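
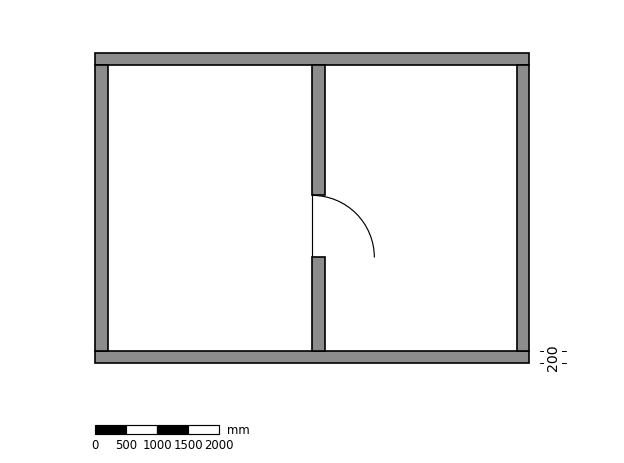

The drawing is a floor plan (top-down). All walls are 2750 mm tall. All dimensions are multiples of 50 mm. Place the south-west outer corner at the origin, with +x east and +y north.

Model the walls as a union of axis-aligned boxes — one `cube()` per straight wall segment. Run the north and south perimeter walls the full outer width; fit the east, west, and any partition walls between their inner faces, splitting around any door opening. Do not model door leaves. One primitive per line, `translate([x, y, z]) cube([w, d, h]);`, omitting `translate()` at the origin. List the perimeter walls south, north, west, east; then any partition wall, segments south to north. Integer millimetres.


cube([7000, 200, 2750]);
translate([0, 4800, 0]) cube([7000, 200, 2750]);
translate([0, 200, 0]) cube([200, 4600, 2750]);
translate([6800, 200, 0]) cube([200, 4600, 2750]);
translate([3500, 200, 0]) cube([200, 1500, 2750]);
translate([3500, 2700, 0]) cube([200, 2100, 2750]);


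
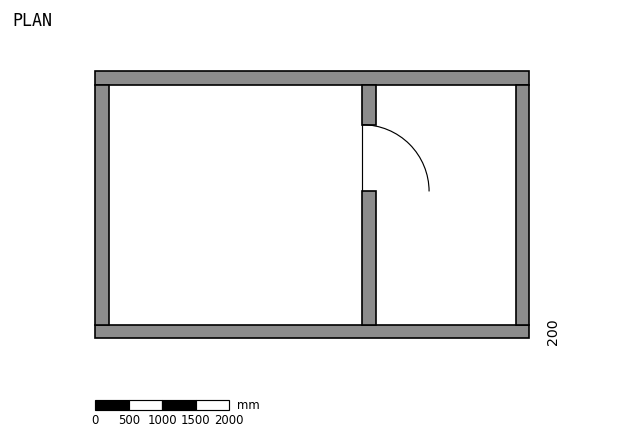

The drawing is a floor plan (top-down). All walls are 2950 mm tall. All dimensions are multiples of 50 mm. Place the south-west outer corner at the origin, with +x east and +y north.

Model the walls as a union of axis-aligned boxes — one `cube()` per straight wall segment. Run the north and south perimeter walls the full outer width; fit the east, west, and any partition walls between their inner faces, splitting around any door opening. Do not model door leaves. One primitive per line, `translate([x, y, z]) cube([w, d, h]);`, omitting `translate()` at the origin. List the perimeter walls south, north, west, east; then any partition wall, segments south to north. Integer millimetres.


cube([6500, 200, 2950]);
translate([0, 3800, 0]) cube([6500, 200, 2950]);
translate([0, 200, 0]) cube([200, 3600, 2950]);
translate([6300, 200, 0]) cube([200, 3600, 2950]);
translate([4000, 200, 0]) cube([200, 2000, 2950]);
translate([4000, 3200, 0]) cube([200, 600, 2950]);


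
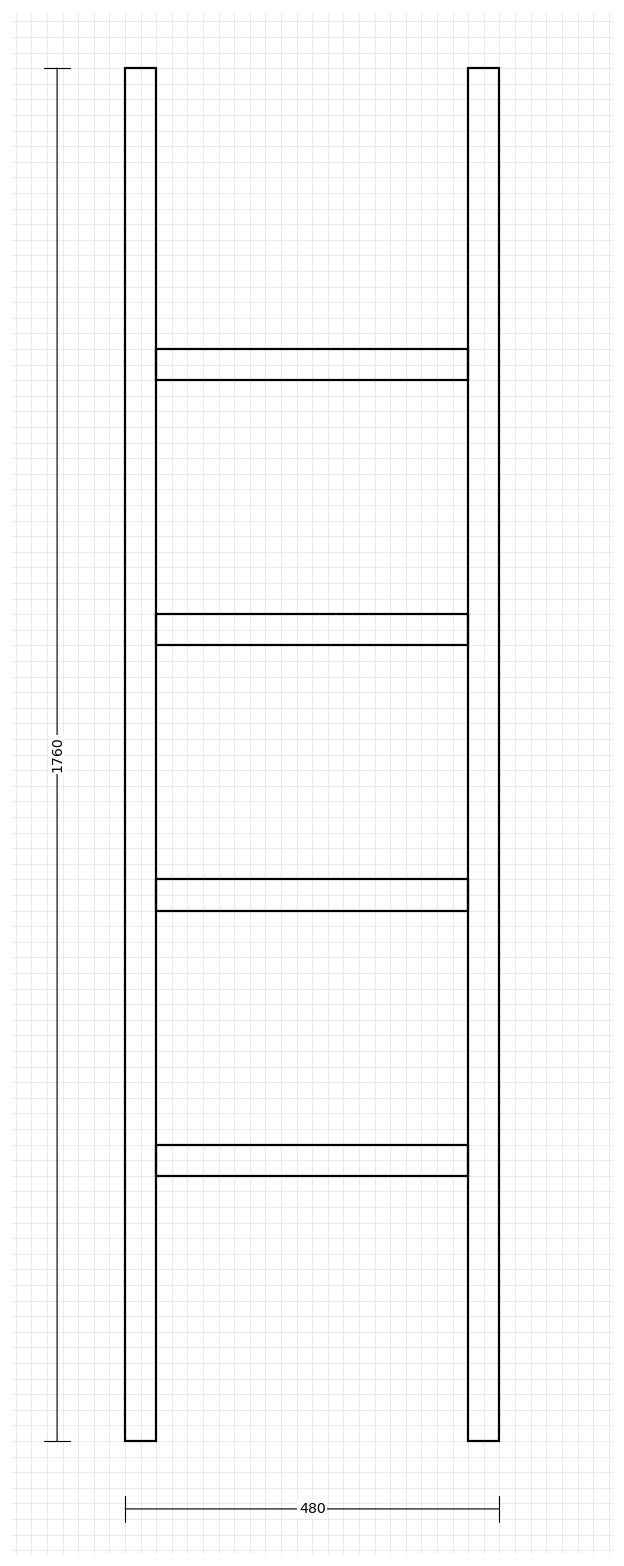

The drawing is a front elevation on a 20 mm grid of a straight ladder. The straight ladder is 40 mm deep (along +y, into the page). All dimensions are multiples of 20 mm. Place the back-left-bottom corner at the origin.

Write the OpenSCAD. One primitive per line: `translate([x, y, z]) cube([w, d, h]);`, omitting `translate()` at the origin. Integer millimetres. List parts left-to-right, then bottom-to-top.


cube([40, 40, 1760]);
translate([40, 0, 340]) cube([400, 40, 40]);
translate([40, 0, 680]) cube([400, 40, 40]);
translate([40, 0, 1020]) cube([400, 40, 40]);
translate([40, 0, 1360]) cube([400, 40, 40]);
translate([440, 0, 0]) cube([40, 40, 1760]);


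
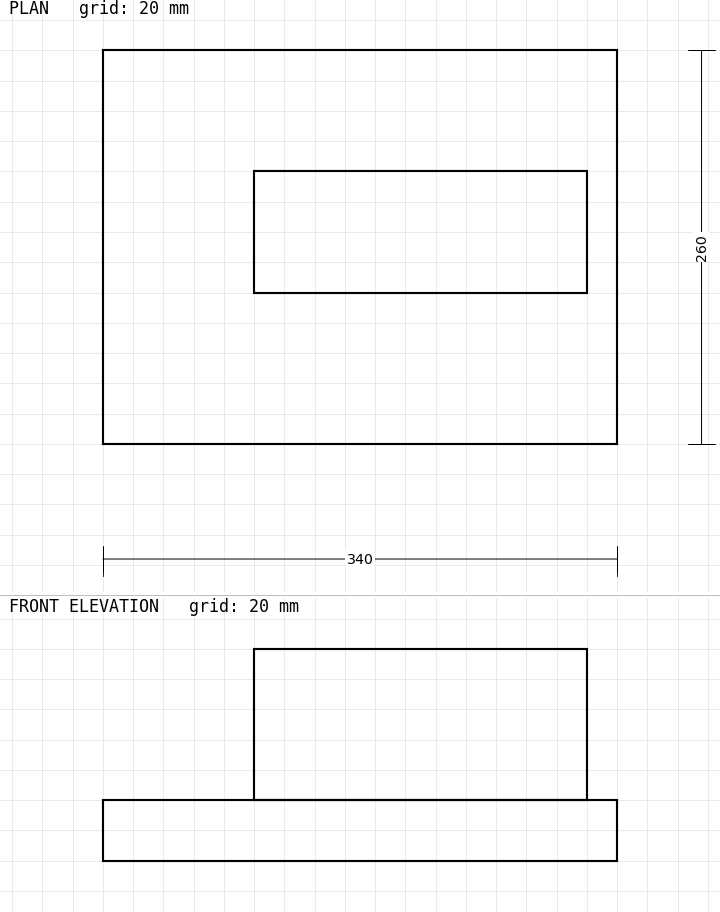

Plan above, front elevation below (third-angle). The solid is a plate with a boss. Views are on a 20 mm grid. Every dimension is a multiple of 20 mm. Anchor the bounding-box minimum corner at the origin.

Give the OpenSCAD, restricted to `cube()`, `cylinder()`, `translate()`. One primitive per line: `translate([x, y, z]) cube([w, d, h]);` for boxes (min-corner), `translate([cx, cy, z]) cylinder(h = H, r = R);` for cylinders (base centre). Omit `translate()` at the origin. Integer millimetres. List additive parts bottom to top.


cube([340, 260, 40]);
translate([100, 100, 40]) cube([220, 80, 100]);


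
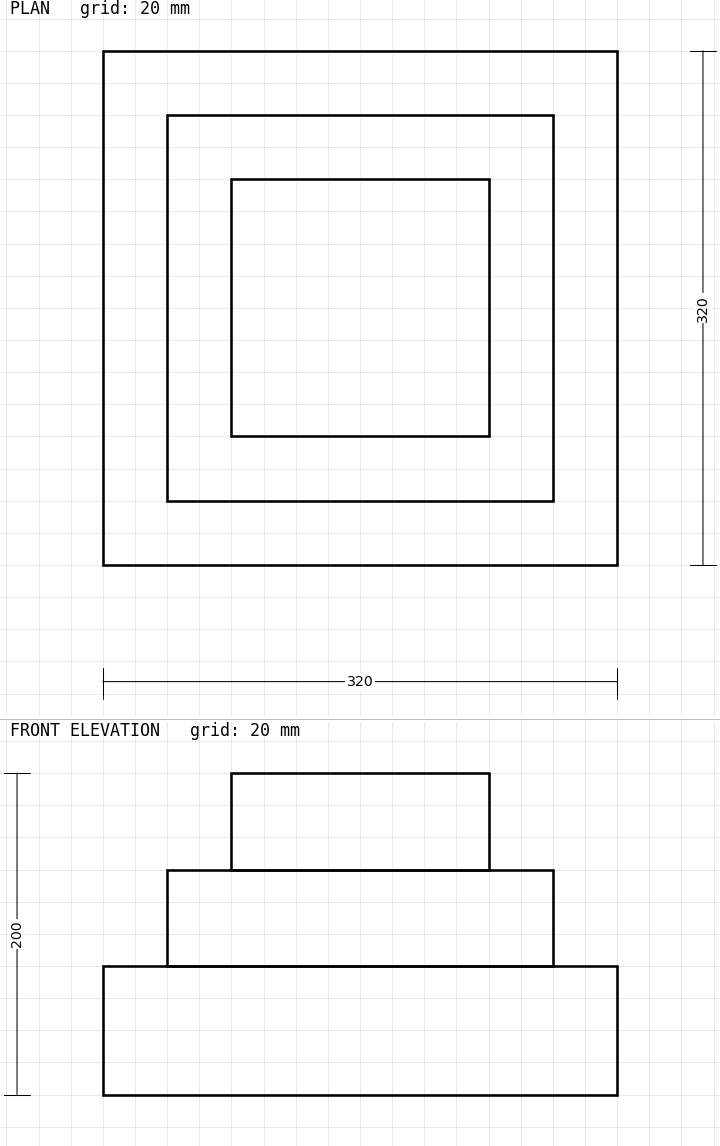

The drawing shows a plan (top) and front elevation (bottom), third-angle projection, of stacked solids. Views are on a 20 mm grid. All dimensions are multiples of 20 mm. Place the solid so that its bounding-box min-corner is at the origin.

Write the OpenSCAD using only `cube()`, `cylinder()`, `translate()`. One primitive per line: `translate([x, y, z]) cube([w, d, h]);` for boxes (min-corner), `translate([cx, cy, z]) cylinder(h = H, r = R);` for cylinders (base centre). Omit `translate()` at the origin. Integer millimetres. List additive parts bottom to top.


cube([320, 320, 80]);
translate([40, 40, 80]) cube([240, 240, 60]);
translate([80, 80, 140]) cube([160, 160, 60]);


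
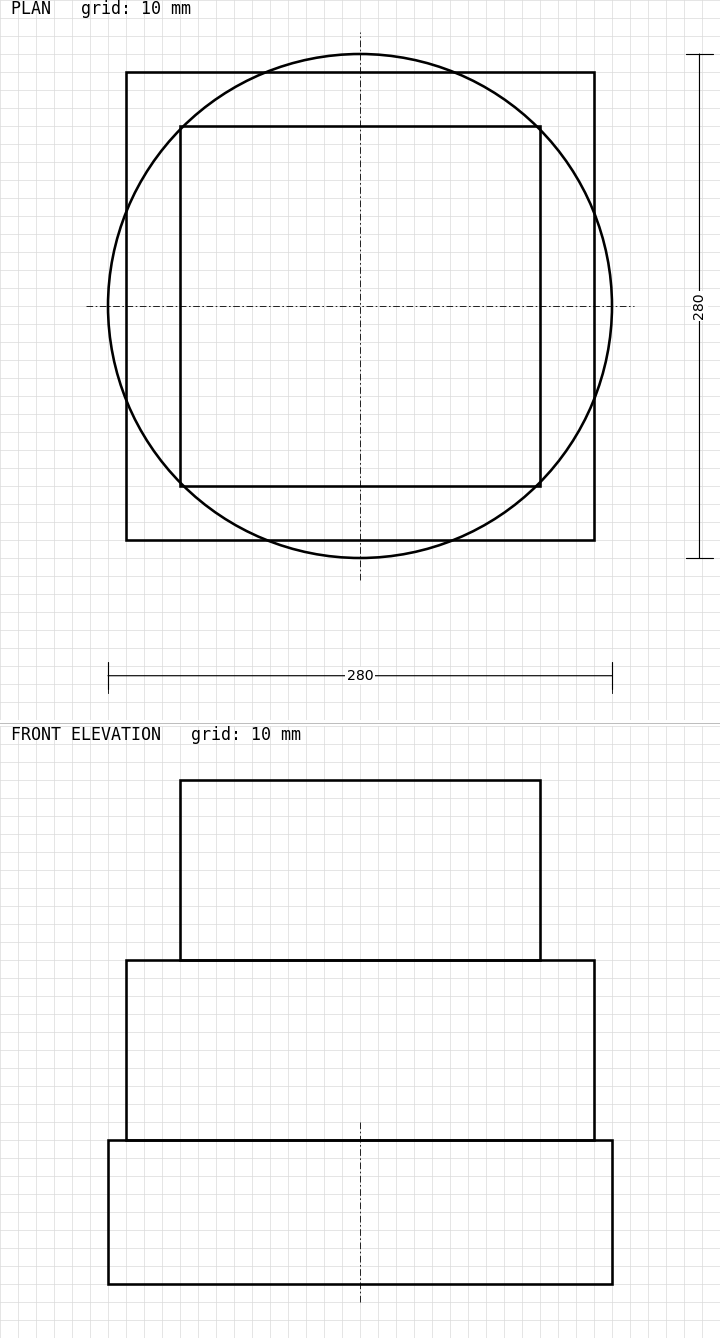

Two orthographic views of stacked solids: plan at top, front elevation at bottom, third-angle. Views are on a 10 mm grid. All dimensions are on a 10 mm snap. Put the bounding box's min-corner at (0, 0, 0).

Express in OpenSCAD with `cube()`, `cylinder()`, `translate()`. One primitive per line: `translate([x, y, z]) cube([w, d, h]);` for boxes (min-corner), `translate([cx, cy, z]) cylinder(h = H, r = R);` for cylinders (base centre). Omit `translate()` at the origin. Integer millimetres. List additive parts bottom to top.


translate([140, 140, 0]) cylinder(h = 80, r = 140);
translate([10, 10, 80]) cube([260, 260, 100]);
translate([40, 40, 180]) cube([200, 200, 100]);


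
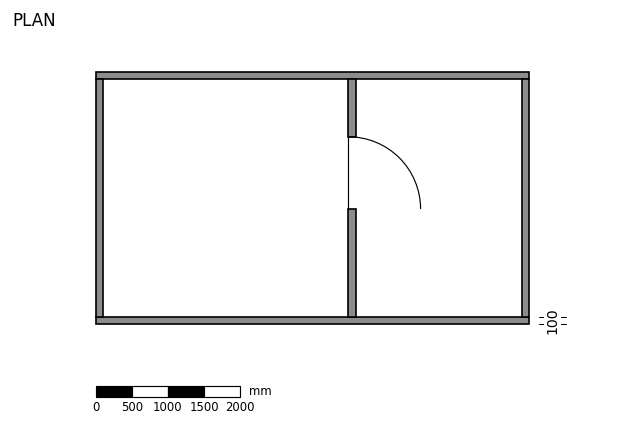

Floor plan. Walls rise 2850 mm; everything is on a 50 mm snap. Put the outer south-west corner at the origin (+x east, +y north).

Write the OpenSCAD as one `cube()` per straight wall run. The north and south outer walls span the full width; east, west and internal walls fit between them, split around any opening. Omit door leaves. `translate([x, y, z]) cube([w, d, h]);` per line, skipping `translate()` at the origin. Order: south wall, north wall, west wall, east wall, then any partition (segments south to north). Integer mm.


cube([6000, 100, 2850]);
translate([0, 3400, 0]) cube([6000, 100, 2850]);
translate([0, 100, 0]) cube([100, 3300, 2850]);
translate([5900, 100, 0]) cube([100, 3300, 2850]);
translate([3500, 100, 0]) cube([100, 1500, 2850]);
translate([3500, 2600, 0]) cube([100, 800, 2850]);


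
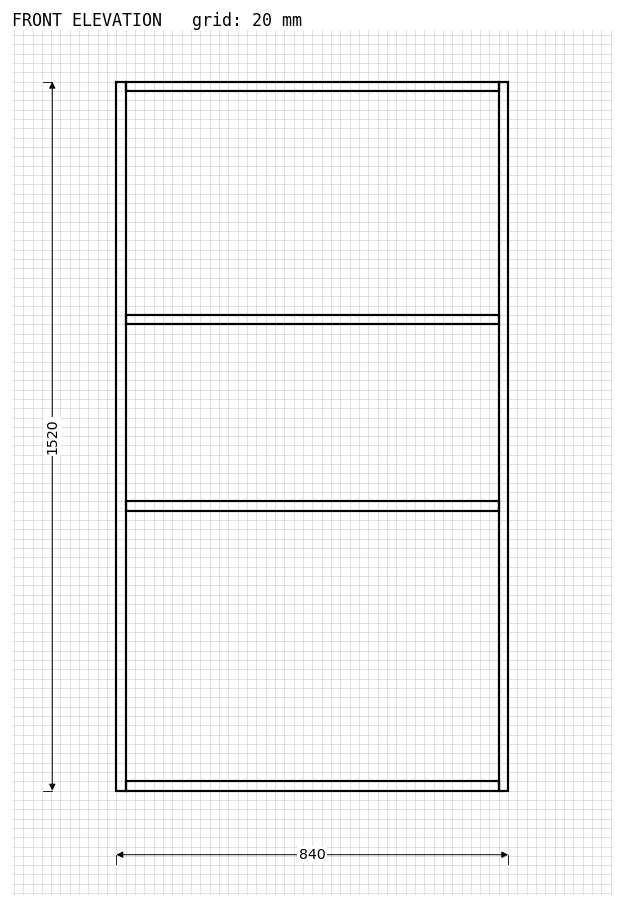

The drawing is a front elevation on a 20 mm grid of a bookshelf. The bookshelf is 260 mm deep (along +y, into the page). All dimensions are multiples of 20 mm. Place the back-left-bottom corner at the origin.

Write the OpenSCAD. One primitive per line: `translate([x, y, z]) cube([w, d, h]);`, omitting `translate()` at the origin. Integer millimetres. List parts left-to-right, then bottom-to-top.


cube([20, 260, 1520]);
translate([20, 0, 0]) cube([800, 260, 20]);
translate([20, 0, 600]) cube([800, 260, 20]);
translate([20, 0, 1000]) cube([800, 260, 20]);
translate([20, 0, 1500]) cube([800, 260, 20]);
translate([820, 0, 0]) cube([20, 260, 1520]);


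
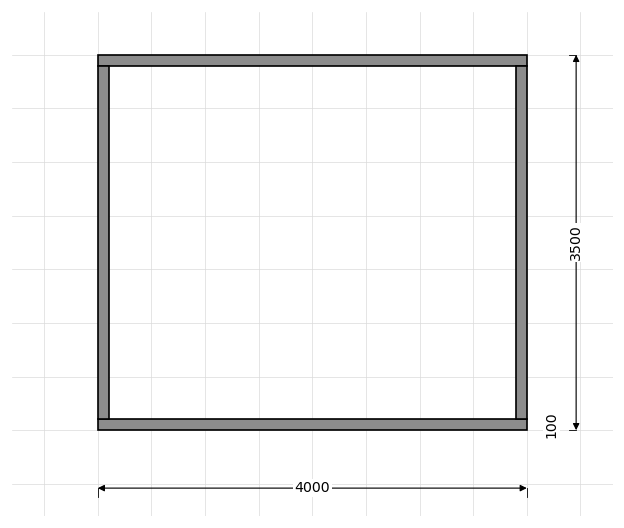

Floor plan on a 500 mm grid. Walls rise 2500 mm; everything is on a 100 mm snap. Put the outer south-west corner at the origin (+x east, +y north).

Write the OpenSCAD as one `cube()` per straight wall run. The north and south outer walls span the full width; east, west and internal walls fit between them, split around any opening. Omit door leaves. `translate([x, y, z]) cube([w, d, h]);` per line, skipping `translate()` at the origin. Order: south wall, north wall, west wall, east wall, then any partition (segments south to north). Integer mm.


cube([4000, 100, 2500]);
translate([0, 3400, 0]) cube([4000, 100, 2500]);
translate([0, 100, 0]) cube([100, 3300, 2500]);
translate([3900, 100, 0]) cube([100, 3300, 2500]);


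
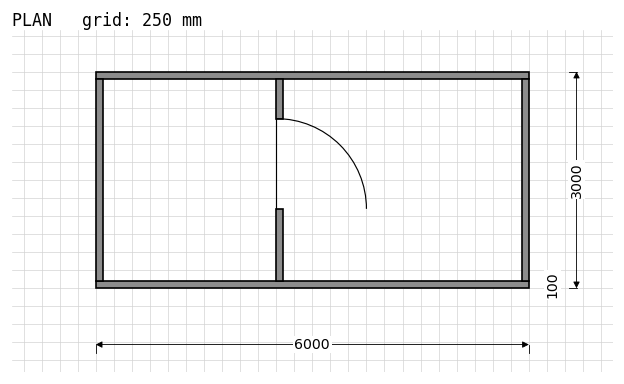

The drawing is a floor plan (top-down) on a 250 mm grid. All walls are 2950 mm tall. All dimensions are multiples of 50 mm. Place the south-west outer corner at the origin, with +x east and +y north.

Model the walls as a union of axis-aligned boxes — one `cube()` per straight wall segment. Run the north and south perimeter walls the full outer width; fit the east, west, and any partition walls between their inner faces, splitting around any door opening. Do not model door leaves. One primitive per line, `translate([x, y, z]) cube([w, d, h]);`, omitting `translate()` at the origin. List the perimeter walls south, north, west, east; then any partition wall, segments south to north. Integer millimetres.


cube([6000, 100, 2950]);
translate([0, 2900, 0]) cube([6000, 100, 2950]);
translate([0, 100, 0]) cube([100, 2800, 2950]);
translate([5900, 100, 0]) cube([100, 2800, 2950]);
translate([2500, 100, 0]) cube([100, 1000, 2950]);
translate([2500, 2350, 0]) cube([100, 550, 2950]);


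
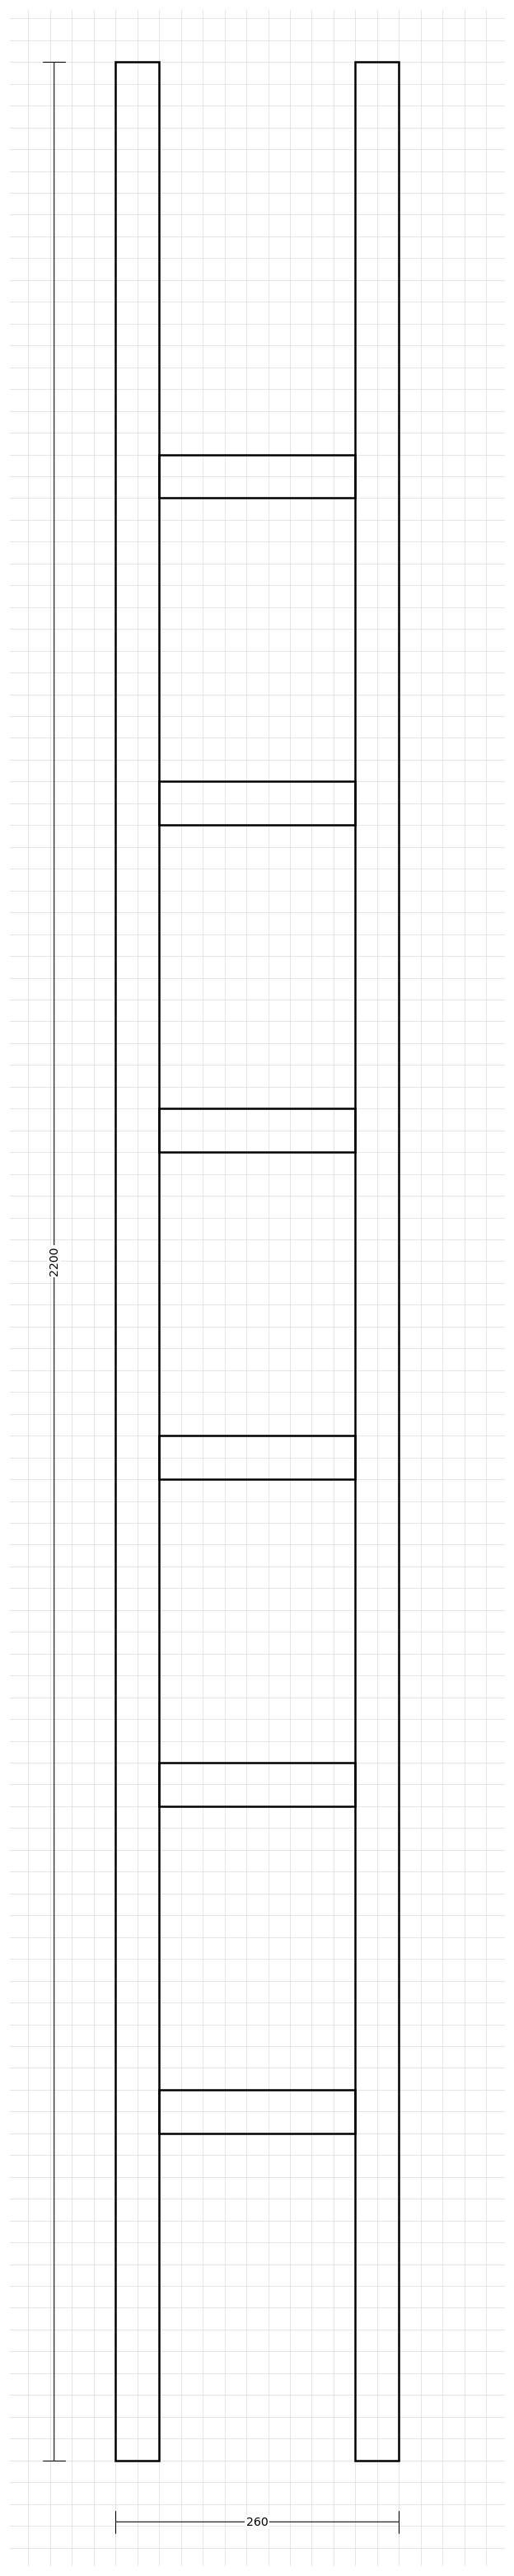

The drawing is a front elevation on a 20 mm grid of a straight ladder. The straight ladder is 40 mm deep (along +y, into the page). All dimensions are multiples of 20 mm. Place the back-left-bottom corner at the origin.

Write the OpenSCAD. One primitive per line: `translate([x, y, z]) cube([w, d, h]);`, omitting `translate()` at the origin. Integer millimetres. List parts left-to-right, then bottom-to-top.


cube([40, 40, 2200]);
translate([40, 0, 300]) cube([180, 40, 40]);
translate([40, 0, 600]) cube([180, 40, 40]);
translate([40, 0, 900]) cube([180, 40, 40]);
translate([40, 0, 1200]) cube([180, 40, 40]);
translate([40, 0, 1500]) cube([180, 40, 40]);
translate([40, 0, 1800]) cube([180, 40, 40]);
translate([220, 0, 0]) cube([40, 40, 2200]);


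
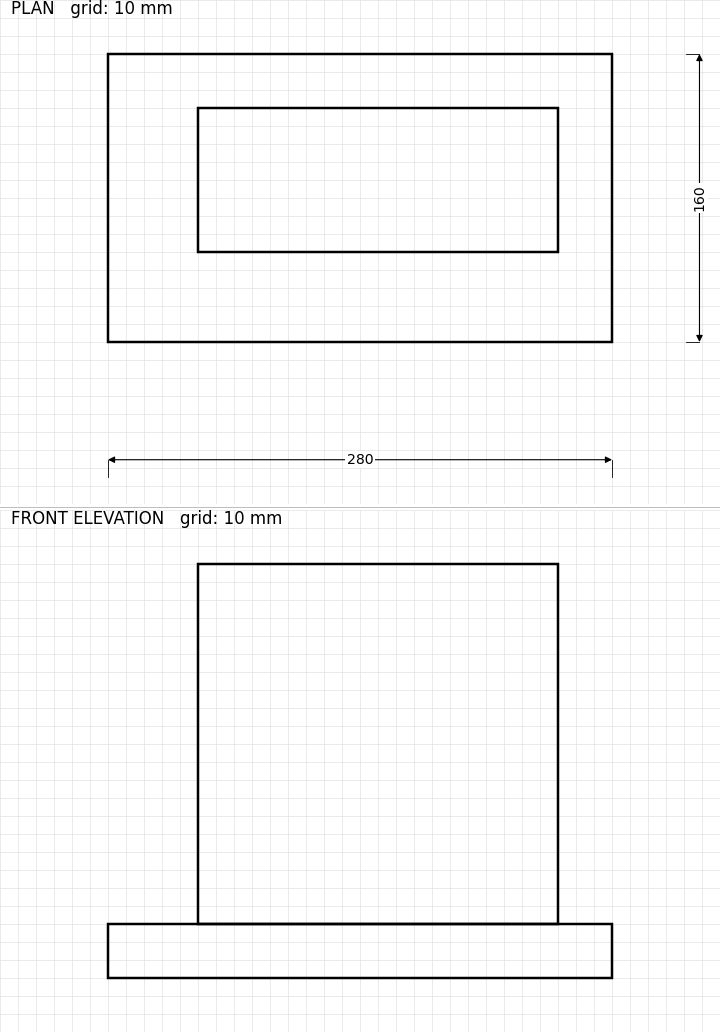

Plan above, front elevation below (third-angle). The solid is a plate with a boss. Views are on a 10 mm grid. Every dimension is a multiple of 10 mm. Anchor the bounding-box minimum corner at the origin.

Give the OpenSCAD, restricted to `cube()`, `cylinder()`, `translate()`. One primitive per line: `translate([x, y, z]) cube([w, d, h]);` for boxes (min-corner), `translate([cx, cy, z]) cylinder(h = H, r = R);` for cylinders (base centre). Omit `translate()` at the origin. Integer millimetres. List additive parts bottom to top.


cube([280, 160, 30]);
translate([50, 50, 30]) cube([200, 80, 200]);


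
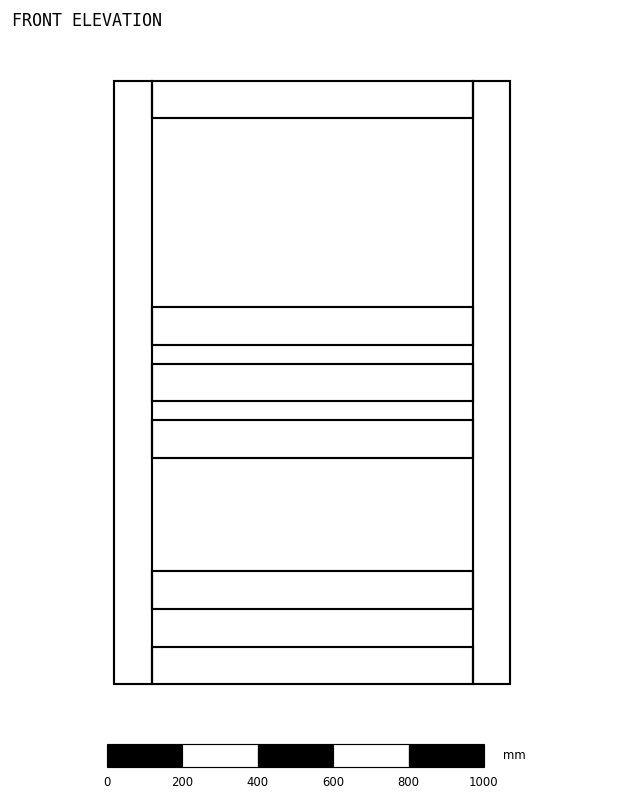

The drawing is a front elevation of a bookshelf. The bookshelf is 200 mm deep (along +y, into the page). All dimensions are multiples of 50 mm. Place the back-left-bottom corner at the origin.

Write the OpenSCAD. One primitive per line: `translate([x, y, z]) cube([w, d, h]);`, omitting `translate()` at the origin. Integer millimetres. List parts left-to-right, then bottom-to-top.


cube([100, 200, 1600]);
translate([100, 0, 0]) cube([850, 200, 100]);
translate([100, 0, 200]) cube([850, 200, 100]);
translate([100, 0, 600]) cube([850, 200, 100]);
translate([100, 0, 750]) cube([850, 200, 100]);
translate([100, 0, 900]) cube([850, 200, 100]);
translate([100, 0, 1500]) cube([850, 200, 100]);
translate([950, 0, 0]) cube([100, 200, 1600]);


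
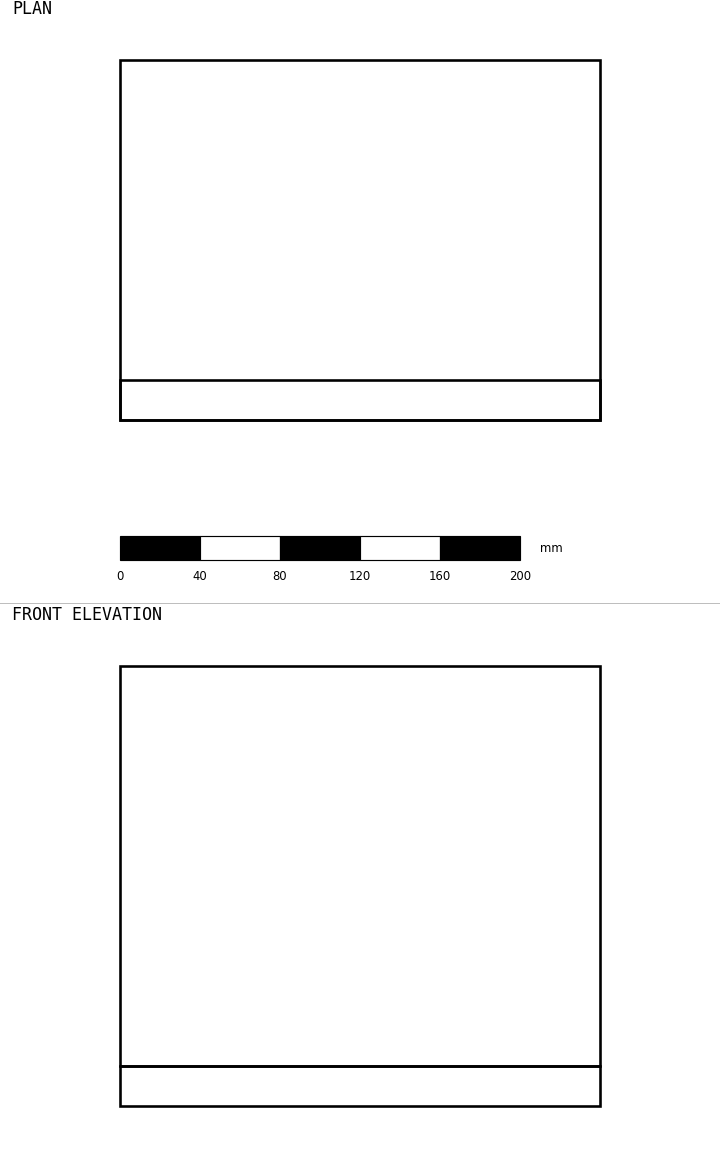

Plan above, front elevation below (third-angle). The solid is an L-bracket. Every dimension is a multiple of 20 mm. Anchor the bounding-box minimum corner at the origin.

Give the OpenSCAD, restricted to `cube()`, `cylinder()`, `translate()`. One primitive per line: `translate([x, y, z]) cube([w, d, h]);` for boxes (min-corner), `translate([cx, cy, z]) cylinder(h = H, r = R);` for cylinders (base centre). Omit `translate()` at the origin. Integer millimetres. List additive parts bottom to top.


cube([240, 180, 20]);
translate([0, 0, 20]) cube([240, 20, 200]);


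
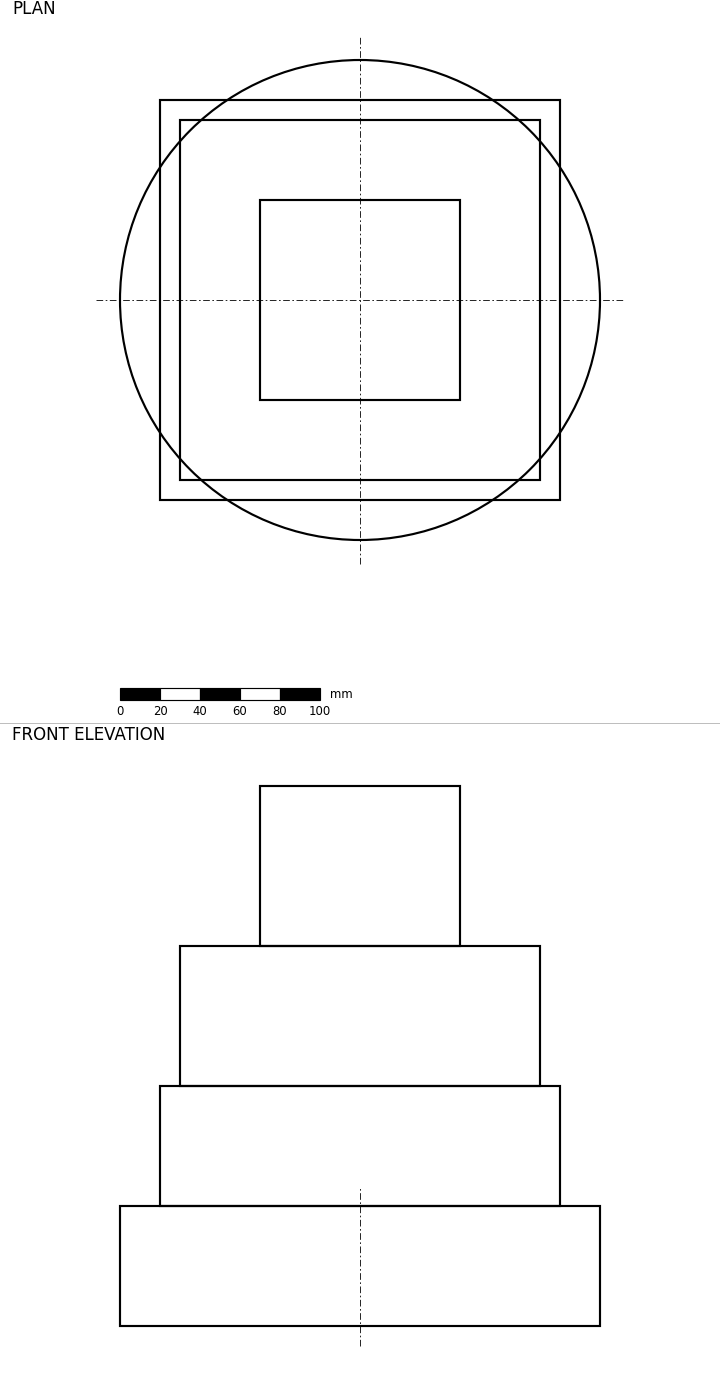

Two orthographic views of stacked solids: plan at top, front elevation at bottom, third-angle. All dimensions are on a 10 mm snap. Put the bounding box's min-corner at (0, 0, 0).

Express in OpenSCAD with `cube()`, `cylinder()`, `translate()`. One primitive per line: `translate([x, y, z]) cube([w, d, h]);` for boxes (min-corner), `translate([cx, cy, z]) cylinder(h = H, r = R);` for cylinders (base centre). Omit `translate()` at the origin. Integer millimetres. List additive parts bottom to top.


translate([120, 120, 0]) cylinder(h = 60, r = 120);
translate([20, 20, 60]) cube([200, 200, 60]);
translate([30, 30, 120]) cube([180, 180, 70]);
translate([70, 70, 190]) cube([100, 100, 80]);


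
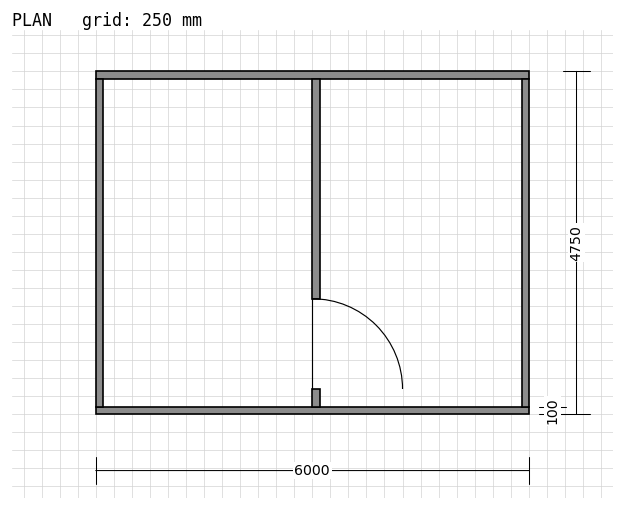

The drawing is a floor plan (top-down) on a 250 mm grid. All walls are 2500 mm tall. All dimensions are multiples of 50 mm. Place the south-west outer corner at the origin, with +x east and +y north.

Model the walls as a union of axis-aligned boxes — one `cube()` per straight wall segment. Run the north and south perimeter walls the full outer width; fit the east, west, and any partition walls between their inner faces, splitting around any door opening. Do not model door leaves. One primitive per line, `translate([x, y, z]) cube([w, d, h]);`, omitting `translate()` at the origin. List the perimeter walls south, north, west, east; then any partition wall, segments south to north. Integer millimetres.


cube([6000, 100, 2500]);
translate([0, 4650, 0]) cube([6000, 100, 2500]);
translate([0, 100, 0]) cube([100, 4550, 2500]);
translate([5900, 100, 0]) cube([100, 4550, 2500]);
translate([3000, 100, 0]) cube([100, 250, 2500]);
translate([3000, 1600, 0]) cube([100, 3050, 2500]);


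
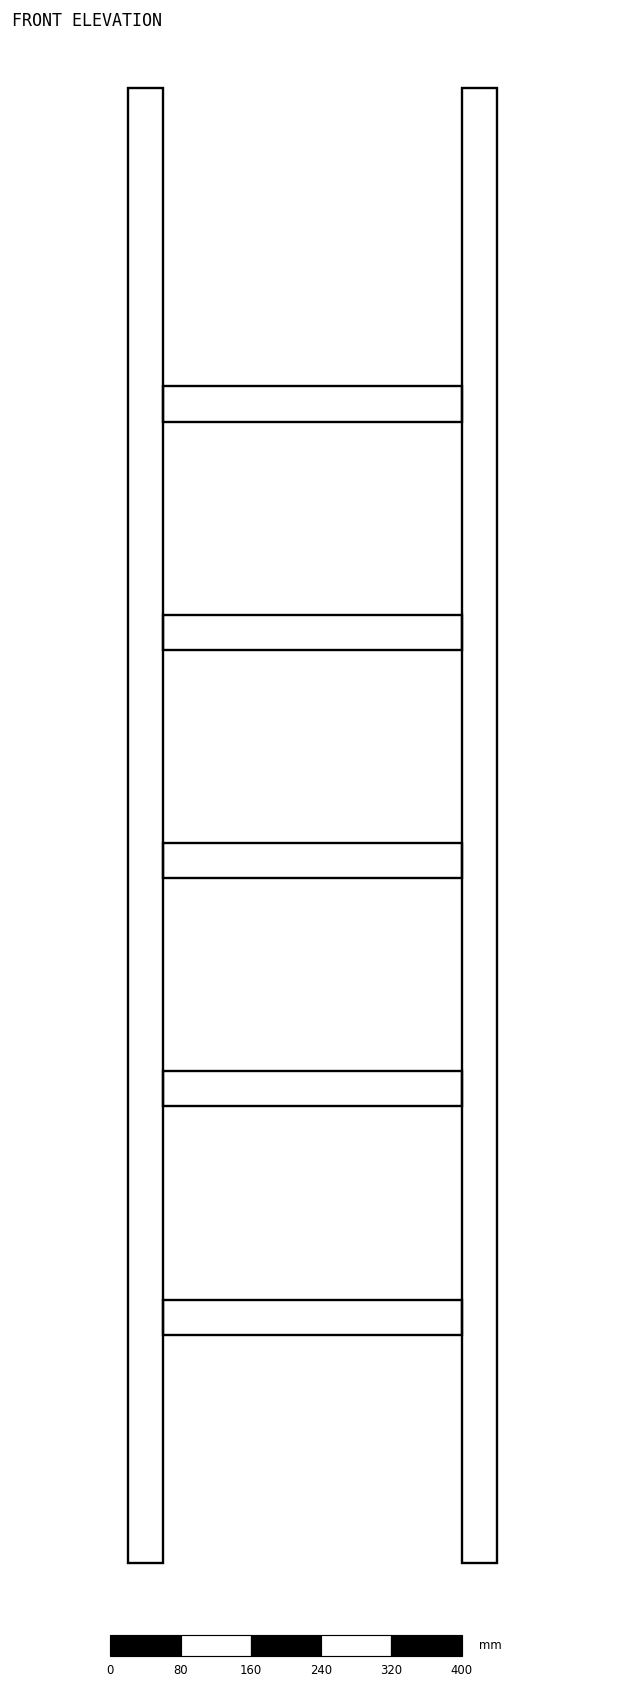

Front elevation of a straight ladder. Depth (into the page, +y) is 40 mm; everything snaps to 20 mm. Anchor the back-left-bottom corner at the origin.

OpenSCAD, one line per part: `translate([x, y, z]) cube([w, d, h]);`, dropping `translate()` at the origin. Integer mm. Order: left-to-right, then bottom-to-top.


cube([40, 40, 1680]);
translate([40, 0, 260]) cube([340, 40, 40]);
translate([40, 0, 520]) cube([340, 40, 40]);
translate([40, 0, 780]) cube([340, 40, 40]);
translate([40, 0, 1040]) cube([340, 40, 40]);
translate([40, 0, 1300]) cube([340, 40, 40]);
translate([380, 0, 0]) cube([40, 40, 1680]);


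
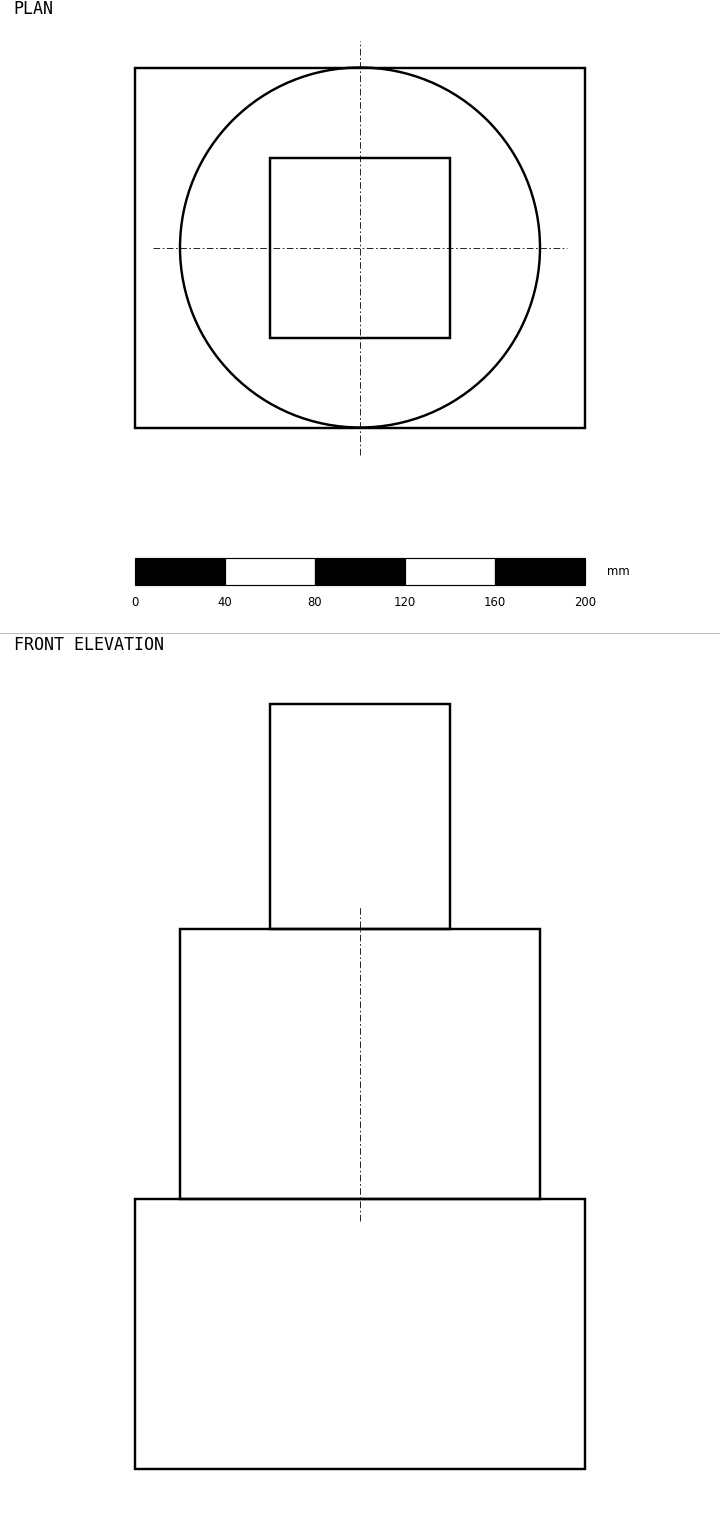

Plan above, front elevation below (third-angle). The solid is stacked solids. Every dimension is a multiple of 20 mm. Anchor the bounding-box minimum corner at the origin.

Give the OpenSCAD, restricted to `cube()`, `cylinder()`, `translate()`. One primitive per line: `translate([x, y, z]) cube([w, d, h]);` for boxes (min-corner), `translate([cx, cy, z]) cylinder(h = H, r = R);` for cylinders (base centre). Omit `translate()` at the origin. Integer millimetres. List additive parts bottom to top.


cube([200, 160, 120]);
translate([100, 80, 120]) cylinder(h = 120, r = 80);
translate([60, 40, 240]) cube([80, 80, 100]);


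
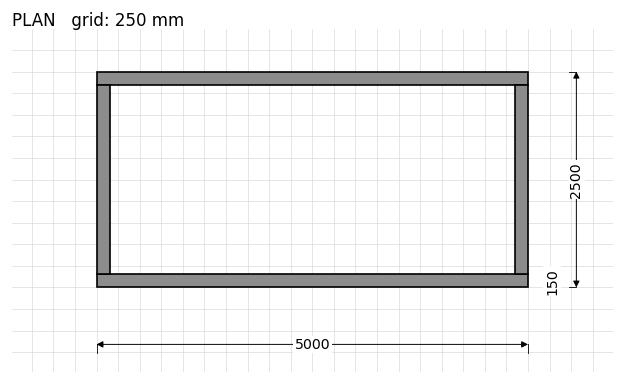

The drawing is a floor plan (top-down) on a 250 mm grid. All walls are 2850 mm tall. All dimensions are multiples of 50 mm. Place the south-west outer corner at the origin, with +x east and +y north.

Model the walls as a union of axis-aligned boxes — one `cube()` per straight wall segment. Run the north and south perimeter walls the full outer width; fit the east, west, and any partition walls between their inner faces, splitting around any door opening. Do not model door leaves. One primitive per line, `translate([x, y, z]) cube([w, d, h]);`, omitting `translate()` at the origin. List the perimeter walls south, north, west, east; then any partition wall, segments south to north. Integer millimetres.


cube([5000, 150, 2850]);
translate([0, 2350, 0]) cube([5000, 150, 2850]);
translate([0, 150, 0]) cube([150, 2200, 2850]);
translate([4850, 150, 0]) cube([150, 2200, 2850]);


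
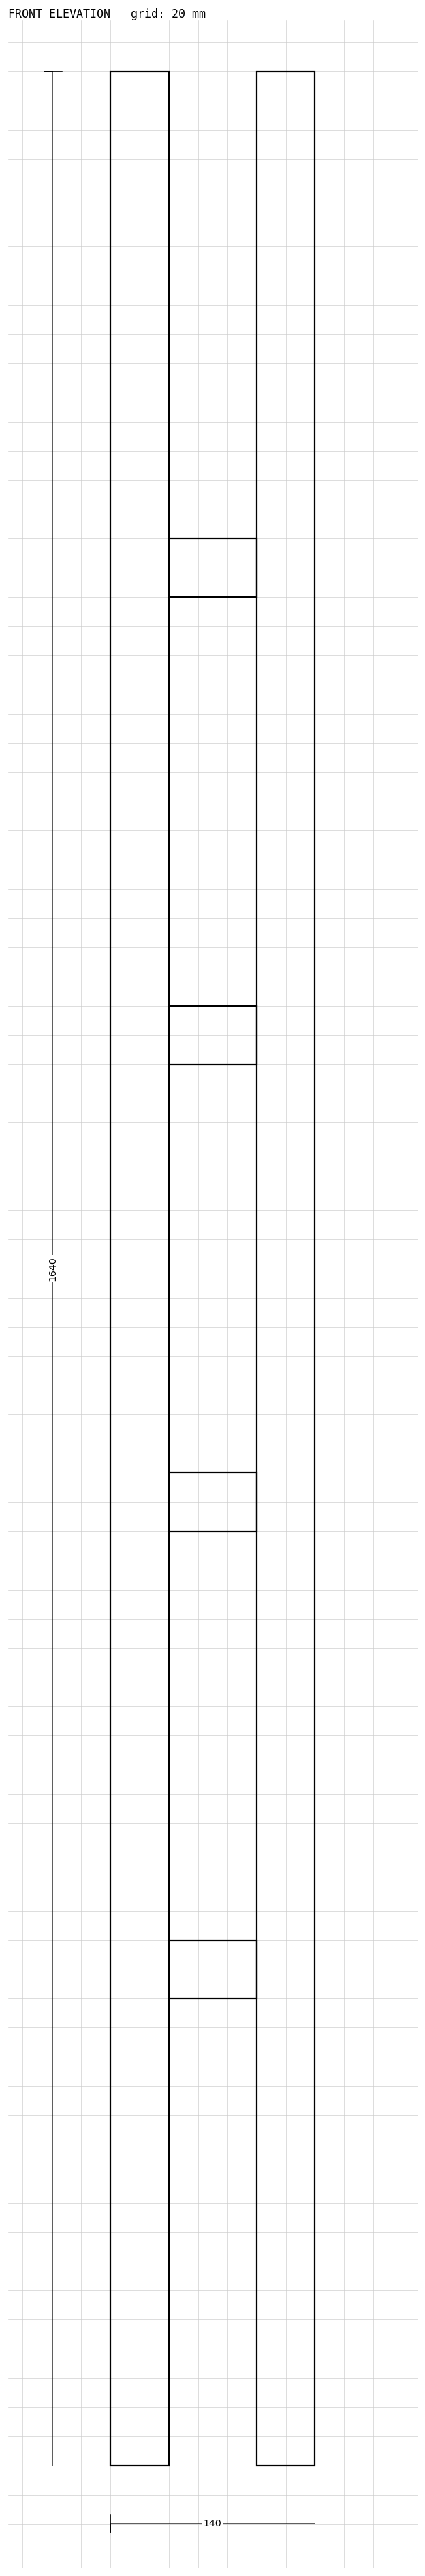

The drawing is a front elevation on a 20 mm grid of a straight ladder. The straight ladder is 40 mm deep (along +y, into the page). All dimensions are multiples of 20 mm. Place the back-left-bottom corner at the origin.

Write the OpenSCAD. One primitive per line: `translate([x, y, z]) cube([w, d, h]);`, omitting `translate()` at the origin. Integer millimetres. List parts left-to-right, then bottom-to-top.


cube([40, 40, 1640]);
translate([40, 0, 320]) cube([60, 40, 40]);
translate([40, 0, 640]) cube([60, 40, 40]);
translate([40, 0, 960]) cube([60, 40, 40]);
translate([40, 0, 1280]) cube([60, 40, 40]);
translate([100, 0, 0]) cube([40, 40, 1640]);


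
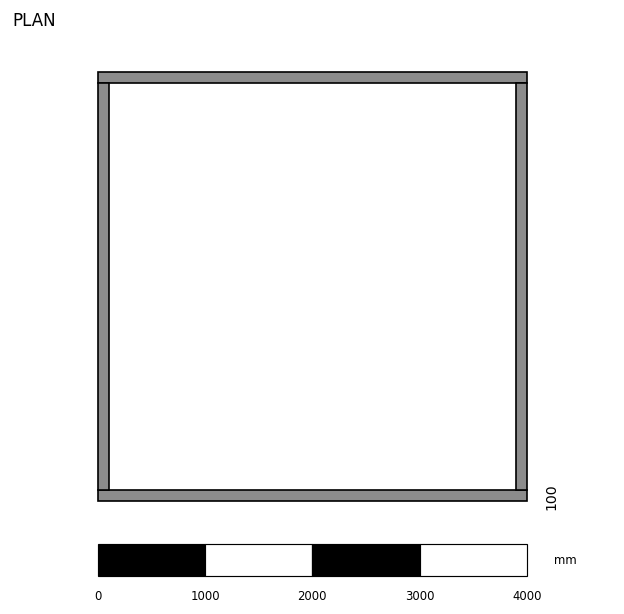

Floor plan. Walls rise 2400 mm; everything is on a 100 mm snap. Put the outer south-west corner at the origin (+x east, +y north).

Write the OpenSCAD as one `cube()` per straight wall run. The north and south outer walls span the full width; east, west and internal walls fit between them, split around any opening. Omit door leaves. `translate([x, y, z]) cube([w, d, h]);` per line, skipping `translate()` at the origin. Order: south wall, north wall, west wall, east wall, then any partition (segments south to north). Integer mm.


cube([4000, 100, 2400]);
translate([0, 3900, 0]) cube([4000, 100, 2400]);
translate([0, 100, 0]) cube([100, 3800, 2400]);
translate([3900, 100, 0]) cube([100, 3800, 2400]);


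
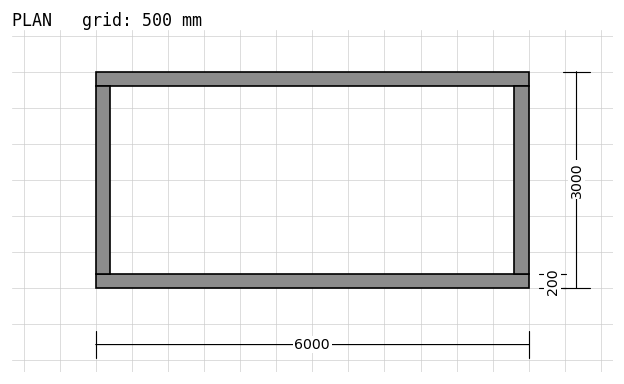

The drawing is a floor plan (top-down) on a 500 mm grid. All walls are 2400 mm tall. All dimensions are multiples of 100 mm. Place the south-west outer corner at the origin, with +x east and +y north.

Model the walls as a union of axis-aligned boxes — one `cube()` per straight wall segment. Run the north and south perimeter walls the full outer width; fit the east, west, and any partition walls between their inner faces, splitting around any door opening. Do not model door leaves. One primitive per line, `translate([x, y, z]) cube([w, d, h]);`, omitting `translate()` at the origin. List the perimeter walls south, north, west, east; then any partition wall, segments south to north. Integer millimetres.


cube([6000, 200, 2400]);
translate([0, 2800, 0]) cube([6000, 200, 2400]);
translate([0, 200, 0]) cube([200, 2600, 2400]);
translate([5800, 200, 0]) cube([200, 2600, 2400]);


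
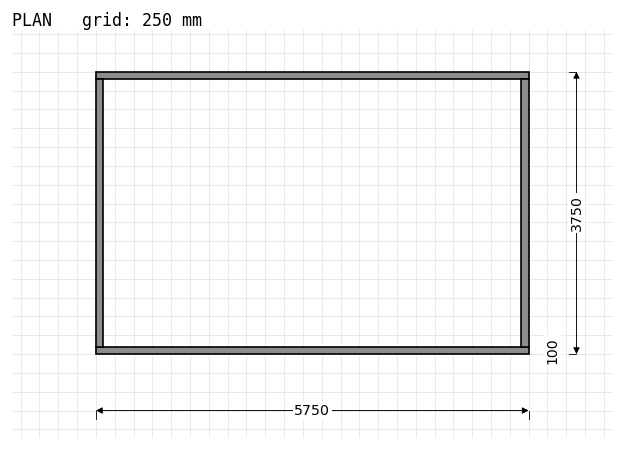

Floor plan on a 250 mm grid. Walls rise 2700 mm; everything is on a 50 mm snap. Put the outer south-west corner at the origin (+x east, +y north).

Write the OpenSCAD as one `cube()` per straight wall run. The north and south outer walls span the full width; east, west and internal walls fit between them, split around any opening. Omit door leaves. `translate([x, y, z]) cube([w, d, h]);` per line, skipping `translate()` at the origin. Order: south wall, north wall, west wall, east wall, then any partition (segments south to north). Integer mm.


cube([5750, 100, 2700]);
translate([0, 3650, 0]) cube([5750, 100, 2700]);
translate([0, 100, 0]) cube([100, 3550, 2700]);
translate([5650, 100, 0]) cube([100, 3550, 2700]);


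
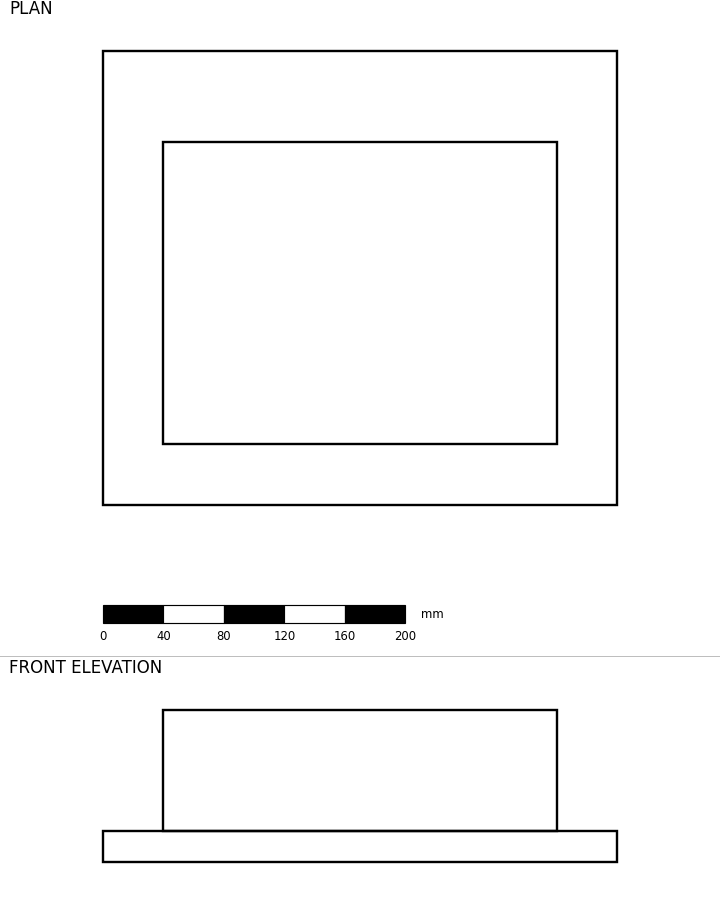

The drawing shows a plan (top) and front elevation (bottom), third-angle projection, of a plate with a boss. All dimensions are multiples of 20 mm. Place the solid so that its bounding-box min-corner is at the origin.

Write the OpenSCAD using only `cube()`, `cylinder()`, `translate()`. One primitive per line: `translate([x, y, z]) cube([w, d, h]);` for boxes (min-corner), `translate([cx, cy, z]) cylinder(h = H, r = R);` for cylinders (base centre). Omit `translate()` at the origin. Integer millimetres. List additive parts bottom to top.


cube([340, 300, 20]);
translate([40, 40, 20]) cube([260, 200, 80]);


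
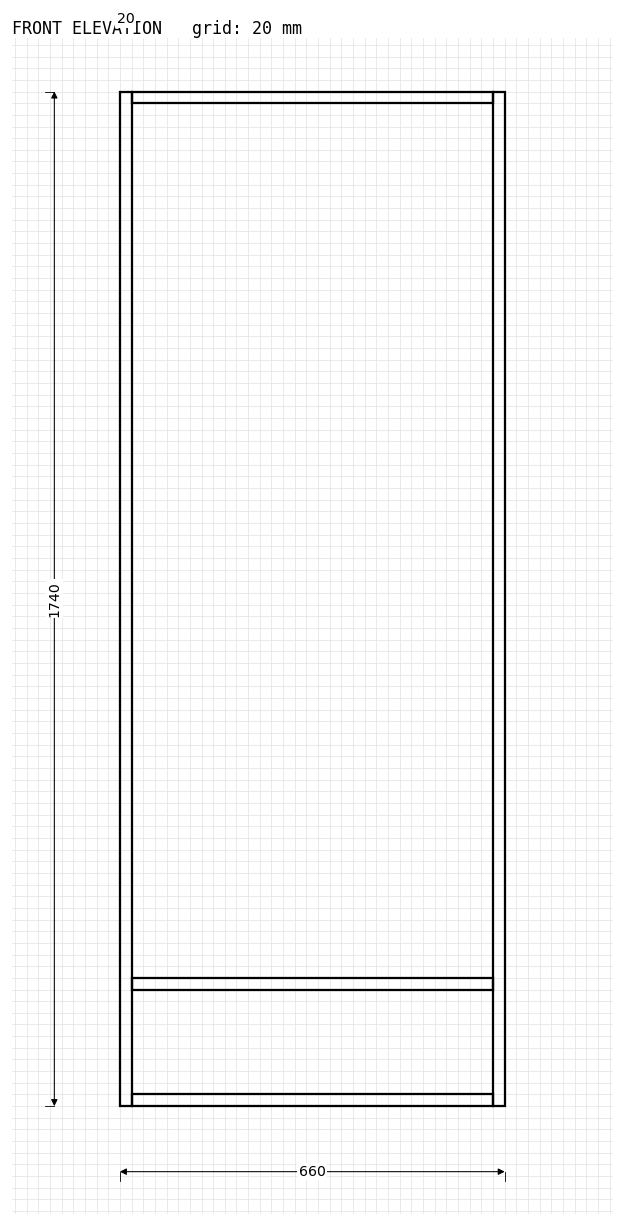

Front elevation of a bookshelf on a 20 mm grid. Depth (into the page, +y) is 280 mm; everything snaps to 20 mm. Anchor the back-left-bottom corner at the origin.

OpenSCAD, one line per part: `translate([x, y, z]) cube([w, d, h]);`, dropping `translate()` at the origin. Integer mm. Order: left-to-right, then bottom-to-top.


cube([20, 280, 1740]);
translate([20, 0, 0]) cube([620, 280, 20]);
translate([20, 0, 200]) cube([620, 280, 20]);
translate([20, 0, 1720]) cube([620, 280, 20]);
translate([640, 0, 0]) cube([20, 280, 1740]);


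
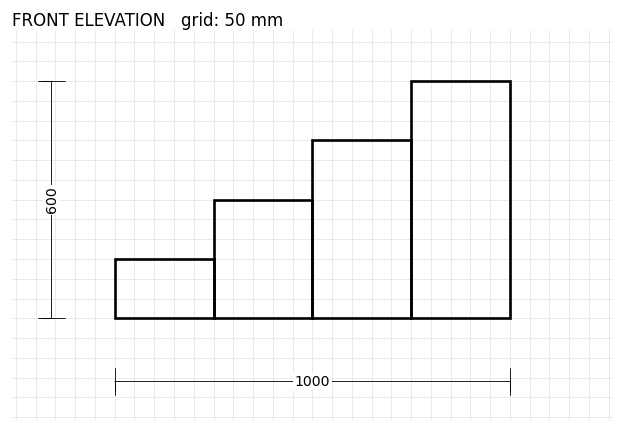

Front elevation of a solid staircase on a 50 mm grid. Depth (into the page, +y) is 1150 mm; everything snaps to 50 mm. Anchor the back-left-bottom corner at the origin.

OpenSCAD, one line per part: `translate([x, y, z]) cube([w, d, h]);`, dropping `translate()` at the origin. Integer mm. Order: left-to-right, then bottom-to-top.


cube([250, 1150, 150]);
translate([250, 0, 0]) cube([250, 1150, 300]);
translate([500, 0, 0]) cube([250, 1150, 450]);
translate([750, 0, 0]) cube([250, 1150, 600]);


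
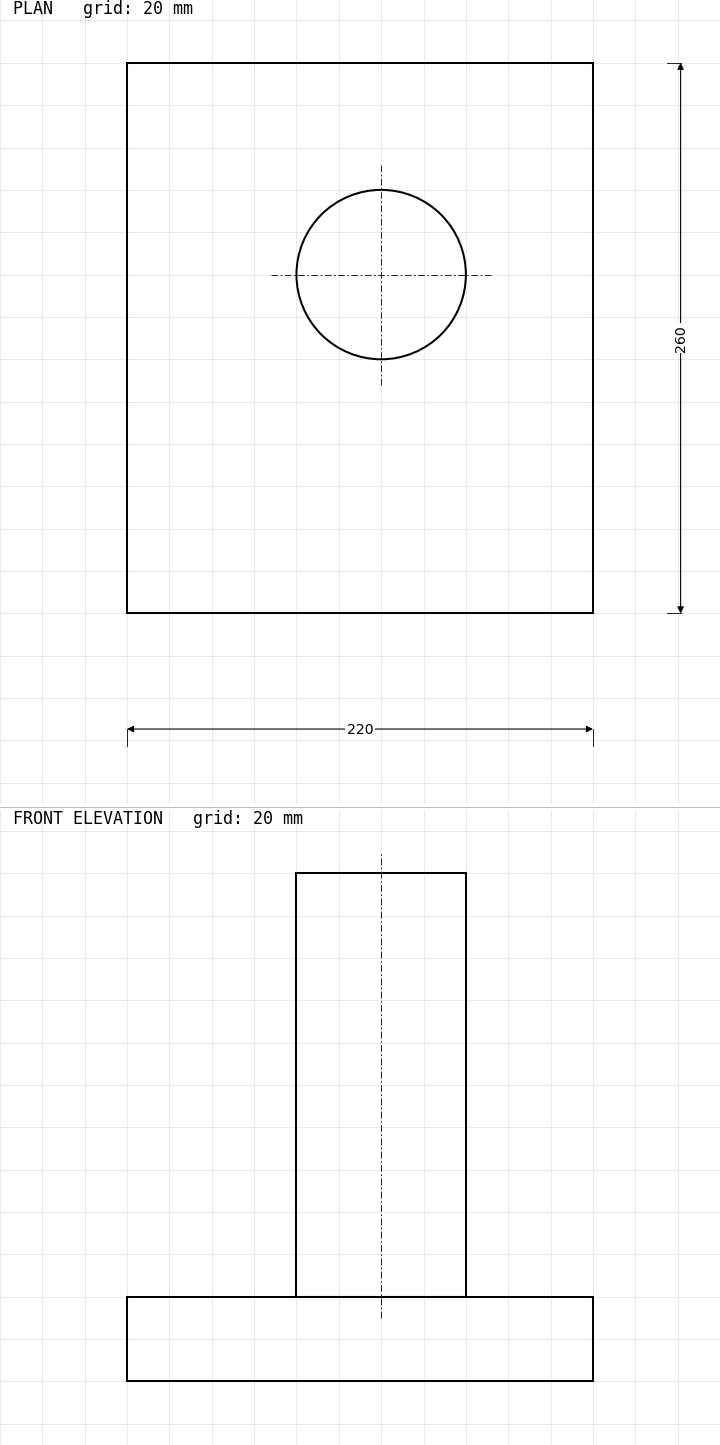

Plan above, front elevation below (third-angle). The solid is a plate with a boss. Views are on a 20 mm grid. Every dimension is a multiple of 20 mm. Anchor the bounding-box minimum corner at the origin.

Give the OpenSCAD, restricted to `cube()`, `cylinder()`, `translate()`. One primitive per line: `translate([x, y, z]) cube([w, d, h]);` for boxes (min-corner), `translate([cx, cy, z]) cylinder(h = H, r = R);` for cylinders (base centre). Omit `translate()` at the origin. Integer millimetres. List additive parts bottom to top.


cube([220, 260, 40]);
translate([120, 160, 40]) cylinder(h = 200, r = 40);


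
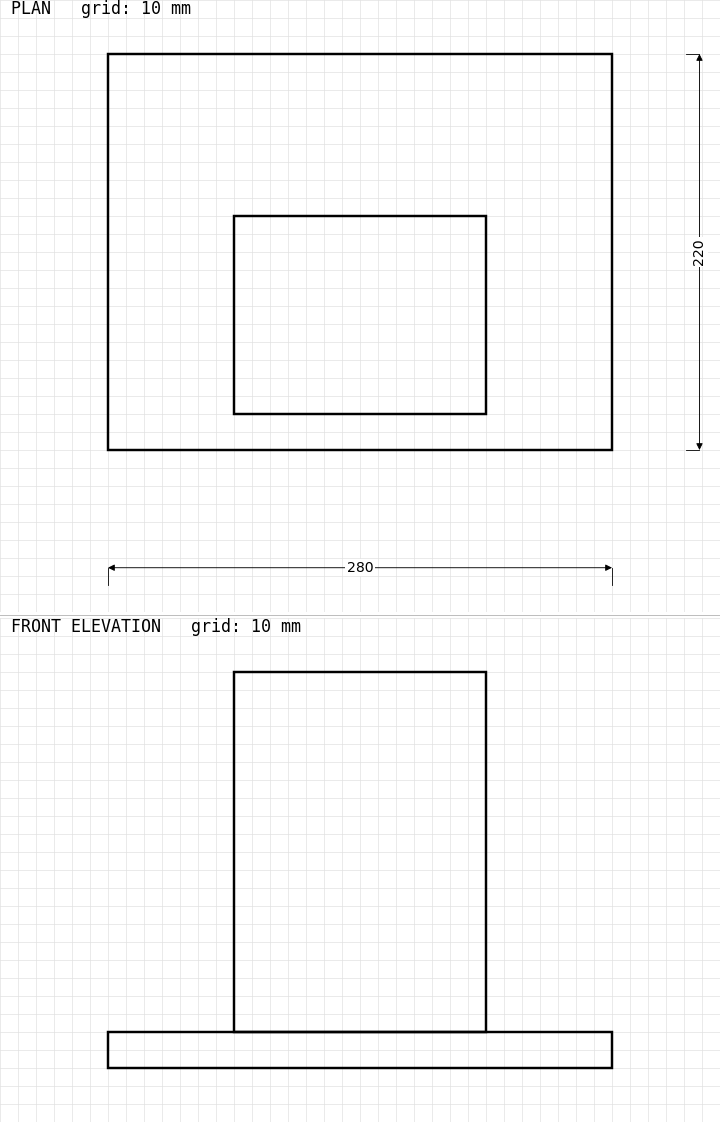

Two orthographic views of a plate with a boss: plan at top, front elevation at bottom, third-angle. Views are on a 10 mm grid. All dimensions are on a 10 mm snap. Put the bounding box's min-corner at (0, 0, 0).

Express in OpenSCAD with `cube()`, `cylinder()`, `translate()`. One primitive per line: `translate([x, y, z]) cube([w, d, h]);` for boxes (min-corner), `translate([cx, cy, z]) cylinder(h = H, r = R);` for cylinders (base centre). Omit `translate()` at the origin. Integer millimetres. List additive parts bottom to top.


cube([280, 220, 20]);
translate([70, 20, 20]) cube([140, 110, 200]);


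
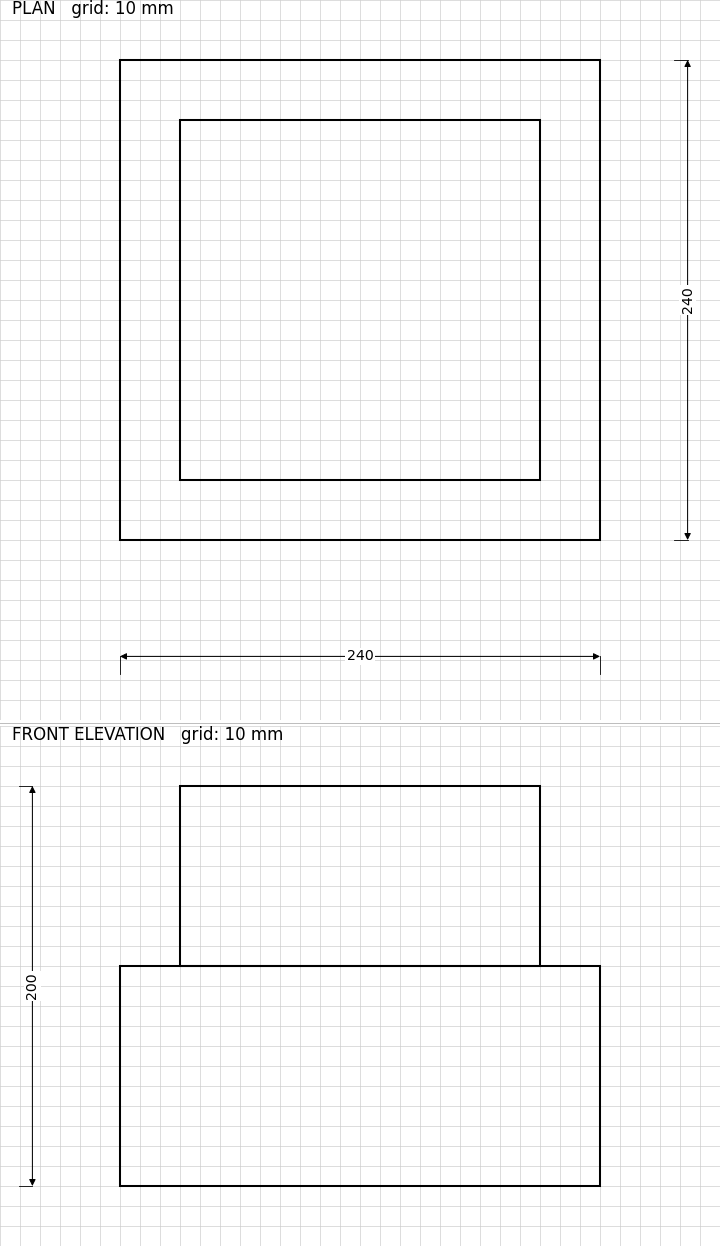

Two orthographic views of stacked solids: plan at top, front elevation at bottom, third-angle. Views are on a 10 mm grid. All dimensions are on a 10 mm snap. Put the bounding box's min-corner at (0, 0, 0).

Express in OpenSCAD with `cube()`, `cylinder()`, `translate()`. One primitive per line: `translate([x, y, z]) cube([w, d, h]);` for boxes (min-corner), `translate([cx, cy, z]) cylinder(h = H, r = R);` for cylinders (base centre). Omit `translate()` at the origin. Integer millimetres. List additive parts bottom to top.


cube([240, 240, 110]);
translate([30, 30, 110]) cube([180, 180, 90]);


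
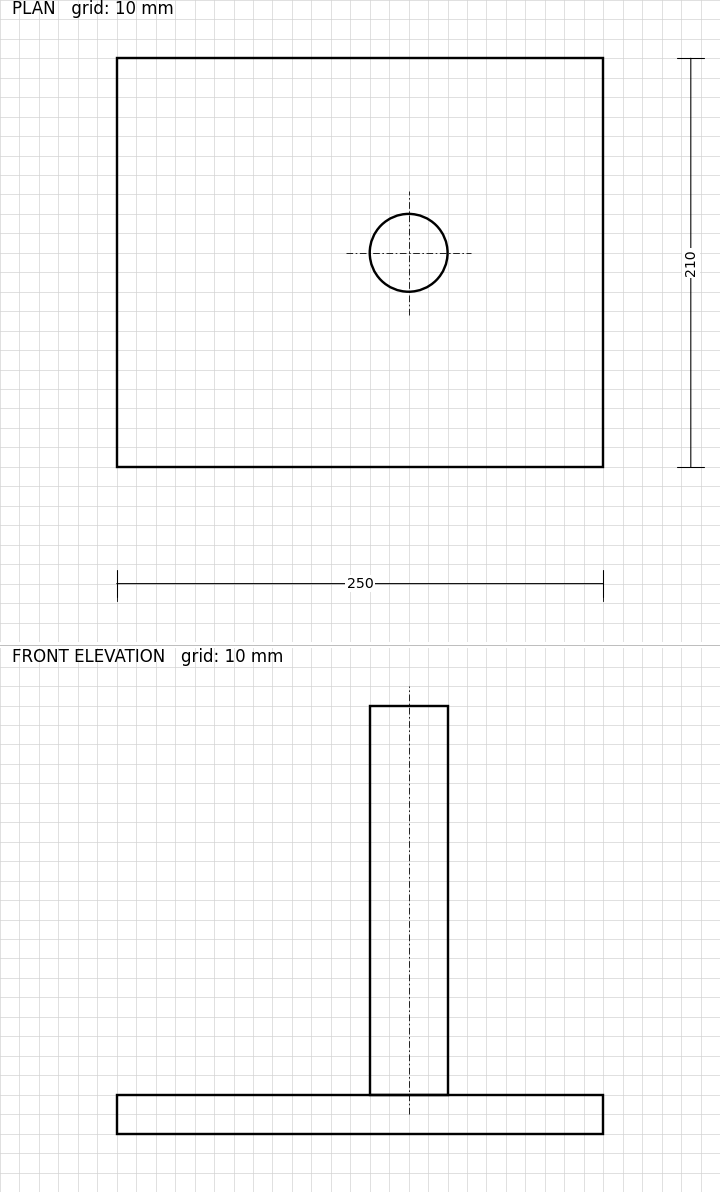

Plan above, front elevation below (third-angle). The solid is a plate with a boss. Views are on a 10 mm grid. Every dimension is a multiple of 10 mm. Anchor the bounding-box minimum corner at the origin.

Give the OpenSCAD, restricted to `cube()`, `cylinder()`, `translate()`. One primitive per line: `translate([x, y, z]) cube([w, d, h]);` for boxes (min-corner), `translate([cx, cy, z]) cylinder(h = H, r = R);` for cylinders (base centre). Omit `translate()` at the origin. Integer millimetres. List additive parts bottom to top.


cube([250, 210, 20]);
translate([150, 110, 20]) cylinder(h = 200, r = 20);


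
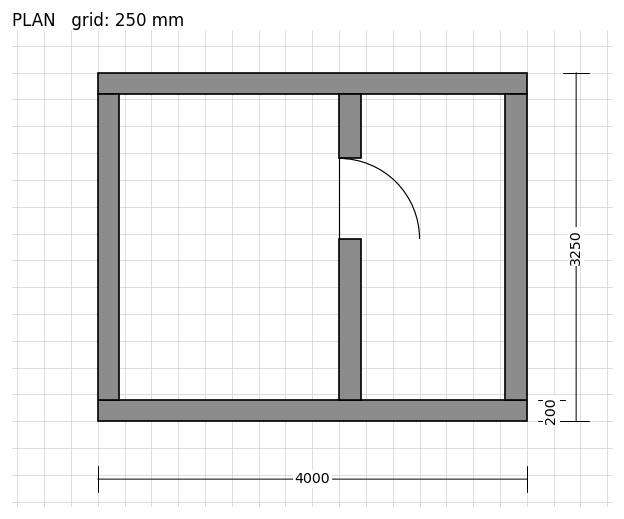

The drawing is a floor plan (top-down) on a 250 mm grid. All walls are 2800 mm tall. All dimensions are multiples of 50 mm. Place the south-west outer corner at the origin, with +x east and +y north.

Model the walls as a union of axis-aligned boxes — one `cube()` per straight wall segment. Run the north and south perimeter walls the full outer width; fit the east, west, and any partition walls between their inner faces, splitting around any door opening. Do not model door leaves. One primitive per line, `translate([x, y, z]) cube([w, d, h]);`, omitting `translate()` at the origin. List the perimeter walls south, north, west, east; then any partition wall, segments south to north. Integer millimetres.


cube([4000, 200, 2800]);
translate([0, 3050, 0]) cube([4000, 200, 2800]);
translate([0, 200, 0]) cube([200, 2850, 2800]);
translate([3800, 200, 0]) cube([200, 2850, 2800]);
translate([2250, 200, 0]) cube([200, 1500, 2800]);
translate([2250, 2450, 0]) cube([200, 600, 2800]);


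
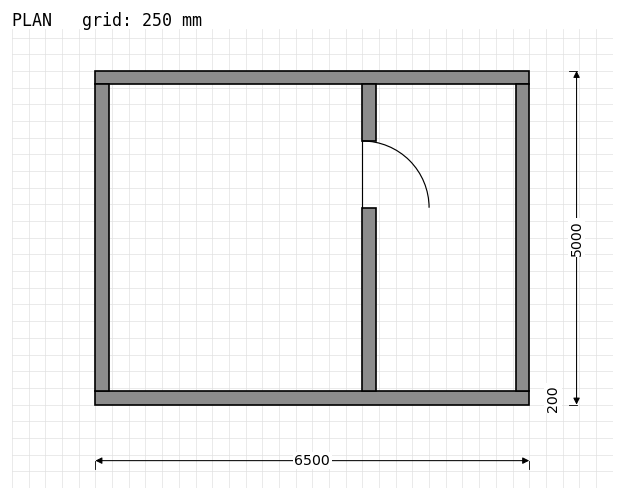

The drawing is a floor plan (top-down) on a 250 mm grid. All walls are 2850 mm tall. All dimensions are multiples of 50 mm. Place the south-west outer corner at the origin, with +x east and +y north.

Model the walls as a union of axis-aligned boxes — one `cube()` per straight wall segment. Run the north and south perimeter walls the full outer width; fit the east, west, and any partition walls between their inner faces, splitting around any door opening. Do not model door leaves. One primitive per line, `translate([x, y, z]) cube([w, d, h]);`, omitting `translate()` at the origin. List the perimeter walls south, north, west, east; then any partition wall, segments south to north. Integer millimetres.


cube([6500, 200, 2850]);
translate([0, 4800, 0]) cube([6500, 200, 2850]);
translate([0, 200, 0]) cube([200, 4600, 2850]);
translate([6300, 200, 0]) cube([200, 4600, 2850]);
translate([4000, 200, 0]) cube([200, 2750, 2850]);
translate([4000, 3950, 0]) cube([200, 850, 2850]);


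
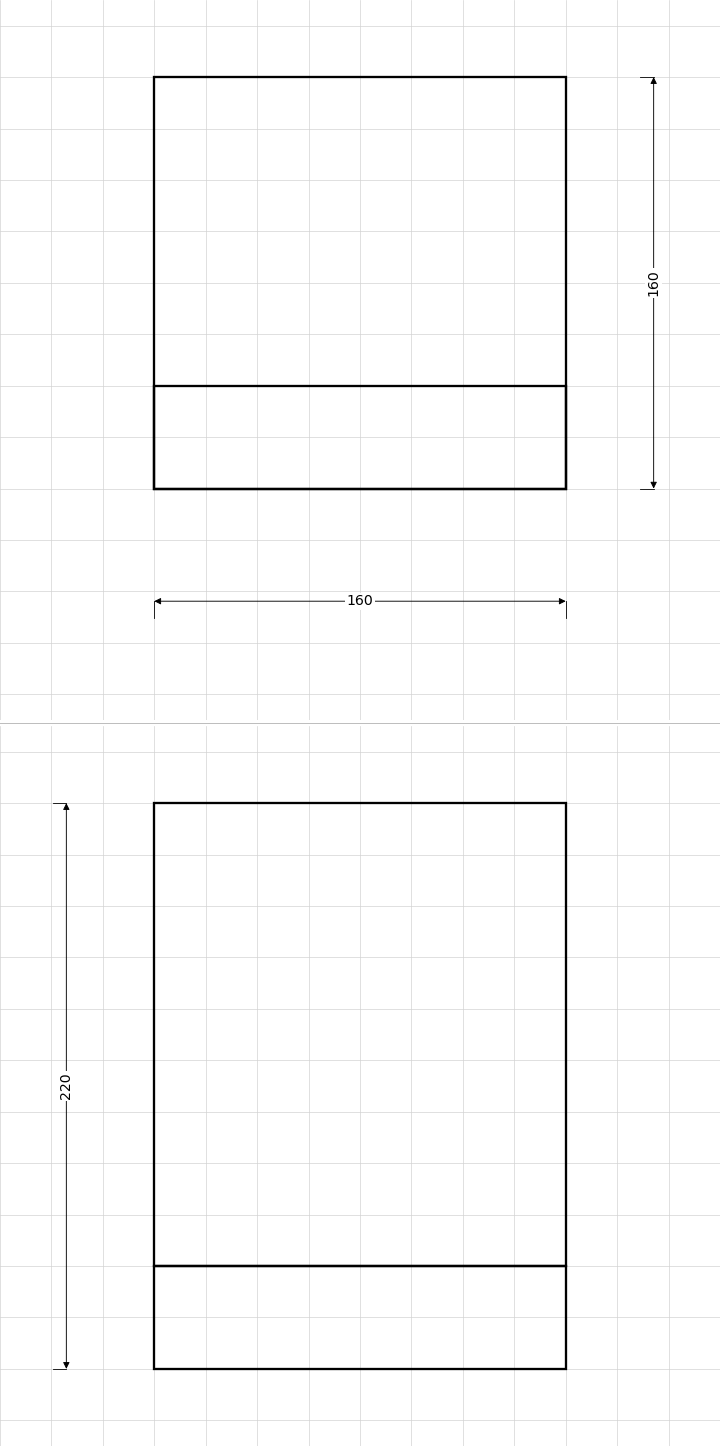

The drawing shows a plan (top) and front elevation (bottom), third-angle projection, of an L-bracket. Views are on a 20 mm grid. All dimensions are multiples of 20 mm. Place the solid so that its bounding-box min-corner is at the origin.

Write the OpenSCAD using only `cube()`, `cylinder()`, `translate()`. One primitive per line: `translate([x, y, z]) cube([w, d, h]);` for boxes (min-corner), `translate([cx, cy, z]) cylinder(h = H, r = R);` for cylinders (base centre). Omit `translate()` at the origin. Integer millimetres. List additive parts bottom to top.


cube([160, 160, 40]);
translate([0, 0, 40]) cube([160, 40, 180]);


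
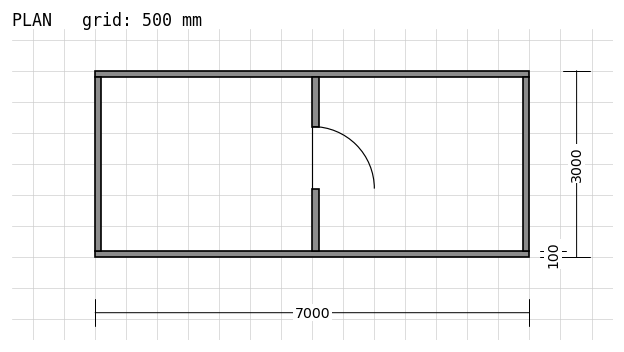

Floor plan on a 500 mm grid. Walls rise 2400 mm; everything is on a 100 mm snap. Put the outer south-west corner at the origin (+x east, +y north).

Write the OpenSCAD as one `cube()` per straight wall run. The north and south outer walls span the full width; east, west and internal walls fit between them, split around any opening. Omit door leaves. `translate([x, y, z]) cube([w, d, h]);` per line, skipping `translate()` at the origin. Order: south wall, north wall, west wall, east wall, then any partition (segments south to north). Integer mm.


cube([7000, 100, 2400]);
translate([0, 2900, 0]) cube([7000, 100, 2400]);
translate([0, 100, 0]) cube([100, 2800, 2400]);
translate([6900, 100, 0]) cube([100, 2800, 2400]);
translate([3500, 100, 0]) cube([100, 1000, 2400]);
translate([3500, 2100, 0]) cube([100, 800, 2400]);


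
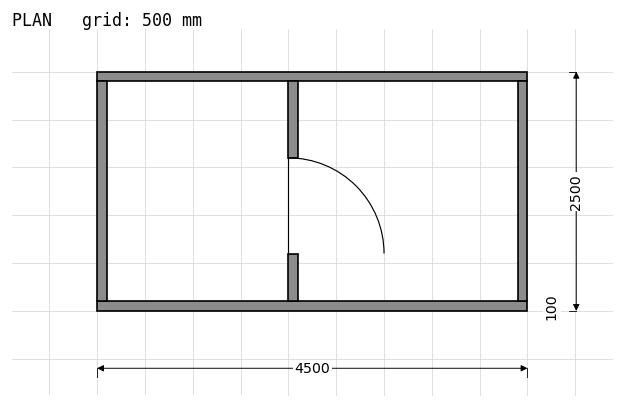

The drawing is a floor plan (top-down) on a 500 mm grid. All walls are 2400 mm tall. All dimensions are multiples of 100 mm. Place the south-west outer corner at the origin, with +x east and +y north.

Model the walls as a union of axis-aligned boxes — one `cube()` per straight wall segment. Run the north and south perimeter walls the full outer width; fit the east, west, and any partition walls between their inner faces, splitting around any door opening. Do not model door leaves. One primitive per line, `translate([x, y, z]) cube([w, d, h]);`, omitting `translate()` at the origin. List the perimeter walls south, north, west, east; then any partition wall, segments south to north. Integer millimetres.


cube([4500, 100, 2400]);
translate([0, 2400, 0]) cube([4500, 100, 2400]);
translate([0, 100, 0]) cube([100, 2300, 2400]);
translate([4400, 100, 0]) cube([100, 2300, 2400]);
translate([2000, 100, 0]) cube([100, 500, 2400]);
translate([2000, 1600, 0]) cube([100, 800, 2400]);
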